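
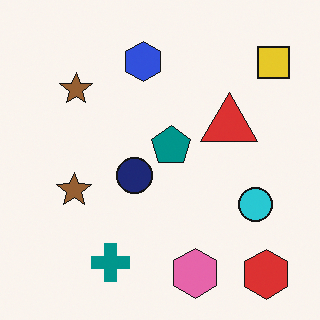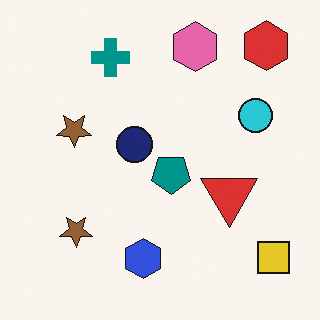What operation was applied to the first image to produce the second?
The transformation is: flipped vertically (top ↔ bottom).

The red hexagon is in the bottom-right of the first image and the top-right of the second — shapes on opposite sides of the horizontal midline have swapped in a mirror flip.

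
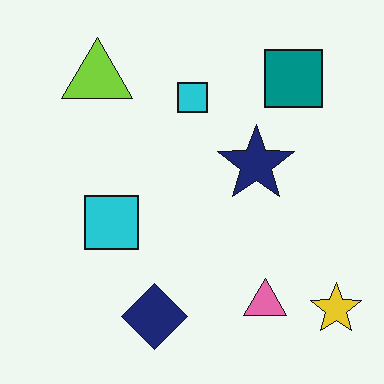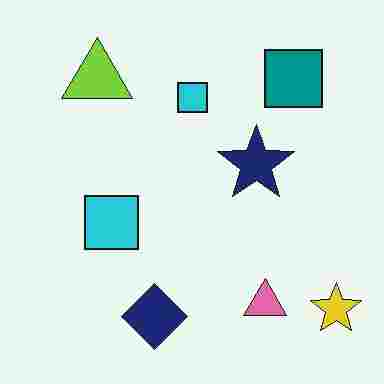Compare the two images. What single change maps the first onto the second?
Heavily JPEG-compressed with obvious blocking artifacts.

Blocky 8×8 compression artifacts appear around shape edges and the flat background shows ringing — characteristic JPEG degradation.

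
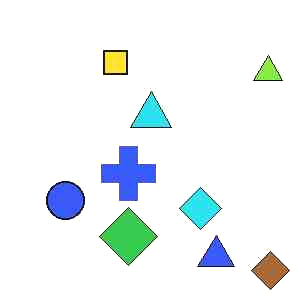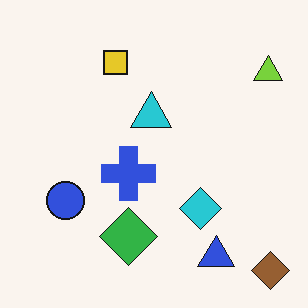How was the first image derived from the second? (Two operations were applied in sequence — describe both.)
The first image is the second given moderate JPEG compression, then slightly brightened.

Blocky 8×8 compression artifacts appear around shape edges and the flat background shows ringing — characteristic JPEG degradation. Every pixel — background and shapes alike — is uniformly brightened.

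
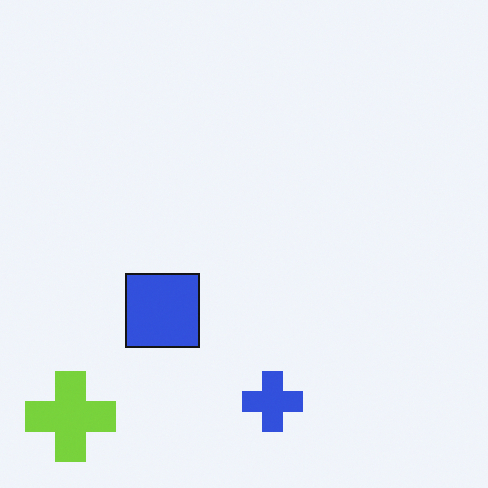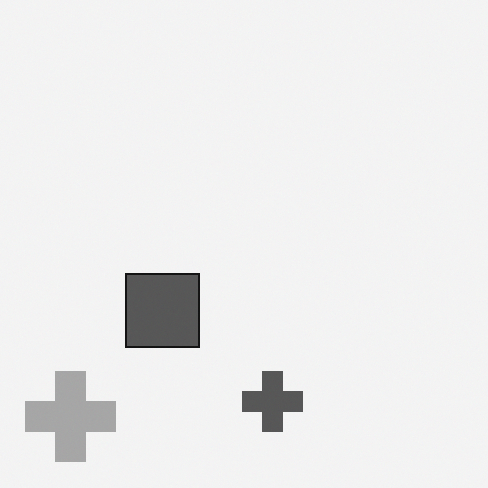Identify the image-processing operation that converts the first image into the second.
This is the original image converted to grayscale.

All color is removed — every shape is now a shade of grey.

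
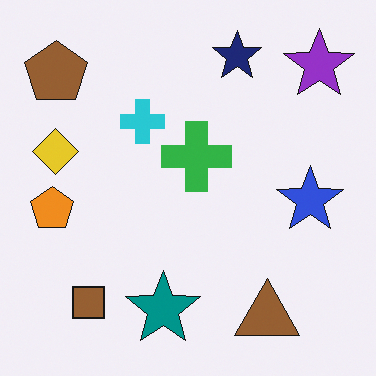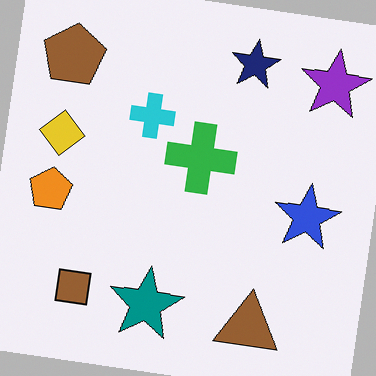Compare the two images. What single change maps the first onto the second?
The transformation is: rotated clockwise by a small amount.

Every shape is tilted by the same angle and the image corners show triangular fill wedges — a whole-image rotation by a non-right angle.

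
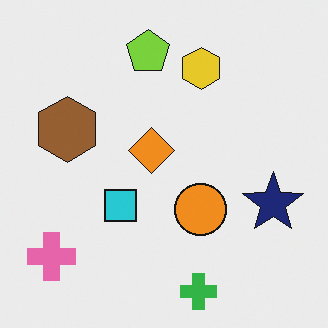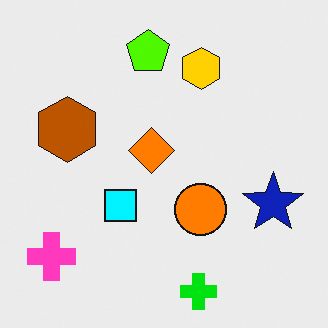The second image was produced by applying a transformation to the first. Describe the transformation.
The transformation is: heavily oversaturated.

All colors are more vivid — a global saturation change.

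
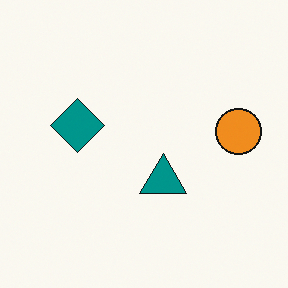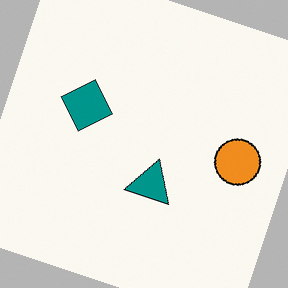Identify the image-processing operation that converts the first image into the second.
Rotated clockwise by a moderate amount.

Every shape is tilted by the same angle and the image corners show triangular fill wedges — a whole-image rotation by a non-right angle.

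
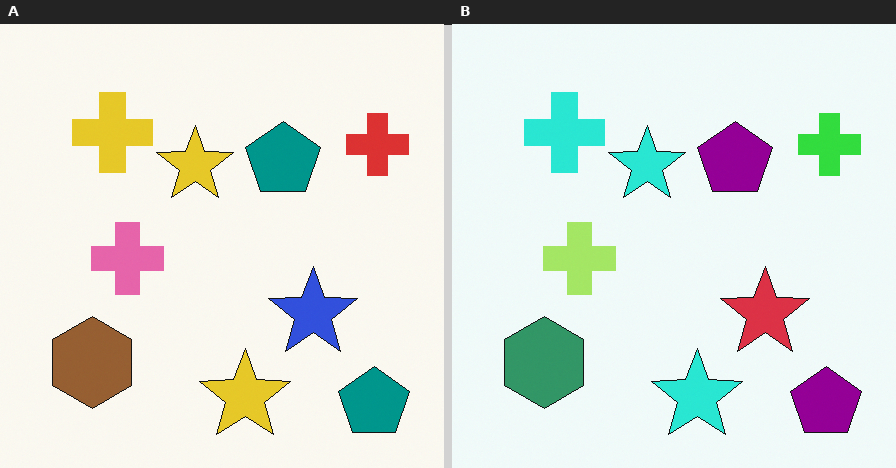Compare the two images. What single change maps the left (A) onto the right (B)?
Hue-shifted through roughly a third of the color wheel.

Every shape's color has rotated by the same amount around the hue wheel — a uniform hue shift.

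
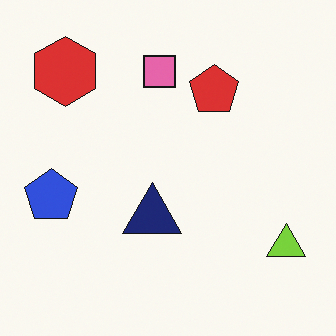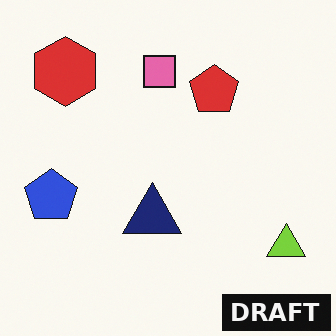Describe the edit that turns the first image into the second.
It was watermarked with the text "DRAFT" in the lower-right corner.

A dark label reading "DRAFT" appears in the lower-right corner.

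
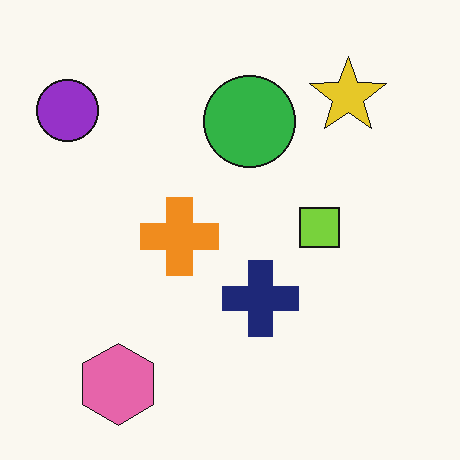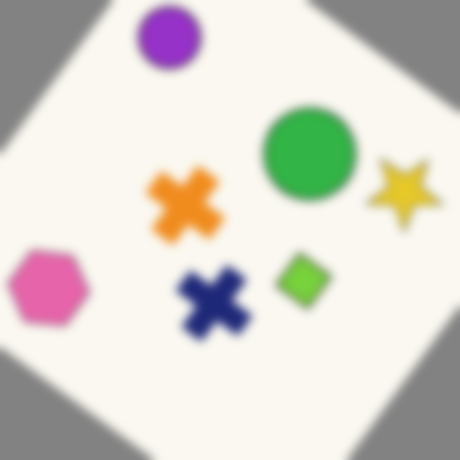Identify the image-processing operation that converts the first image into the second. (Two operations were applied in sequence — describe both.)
The transformation is: rotated clockwise by a large amount — several tens of degrees, then heavily blurred.

Every shape is tilted by the same angle and the image corners show triangular fill wedges — a whole-image rotation by a non-right angle. Shape edges and outlines are uniformly softened across the whole image.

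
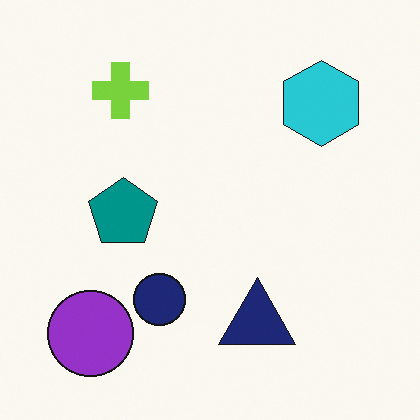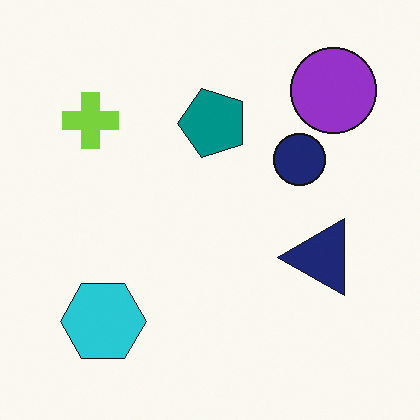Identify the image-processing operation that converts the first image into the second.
It was transposed (reflected across the top-left ↔ bottom-right diagonal).

Shapes have swapped their row and column positions — what was in the top-right is now in the bottom-left — a diagonal reflection.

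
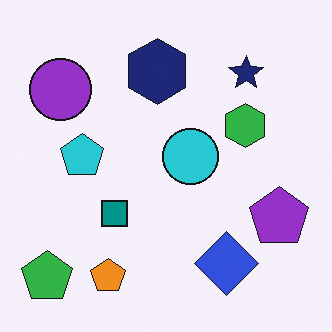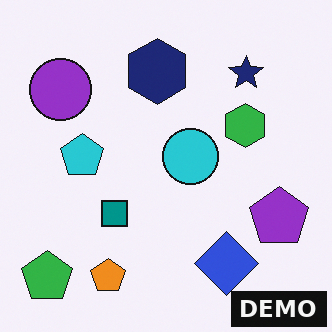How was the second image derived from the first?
This is the original image watermarked with the text "DEMO" in the lower-right corner.

A dark label reading "DEMO" appears in the lower-right corner.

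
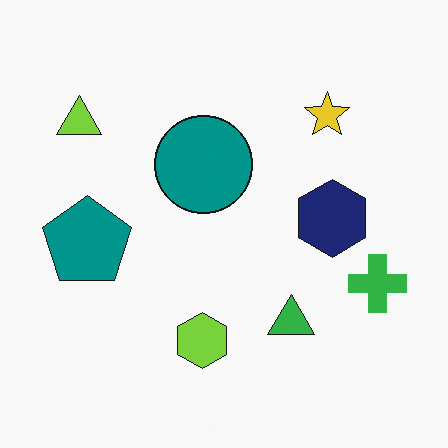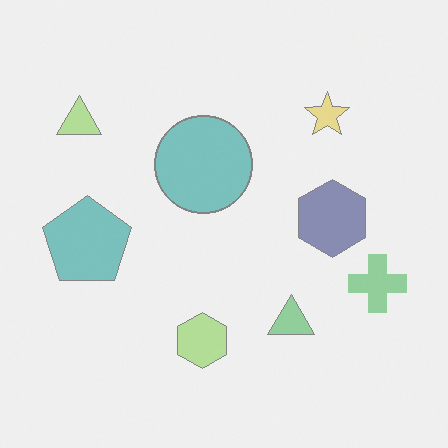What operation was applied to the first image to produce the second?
The transformation is: given much lower contrast.

Tones are pushed toward mid-grey across the whole image — a global contrast change.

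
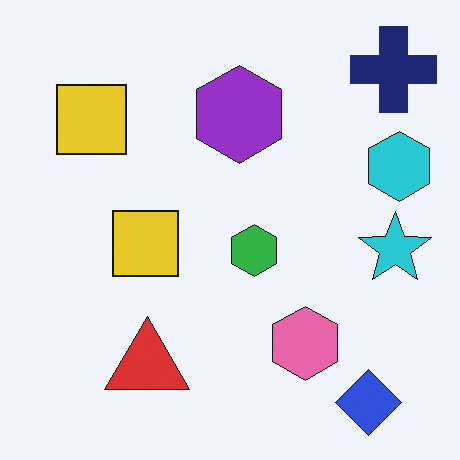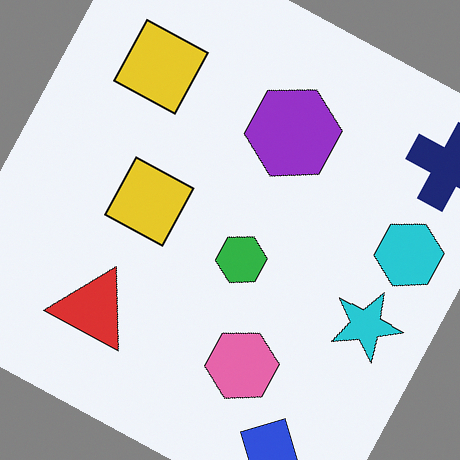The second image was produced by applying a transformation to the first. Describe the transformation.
The second image is the first rotated clockwise by a moderate amount.

Every shape is tilted by the same angle and the image corners show triangular fill wedges — a whole-image rotation by a non-right angle.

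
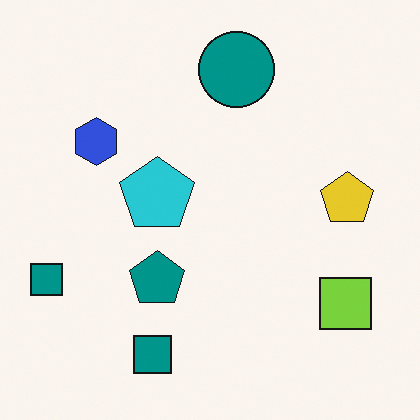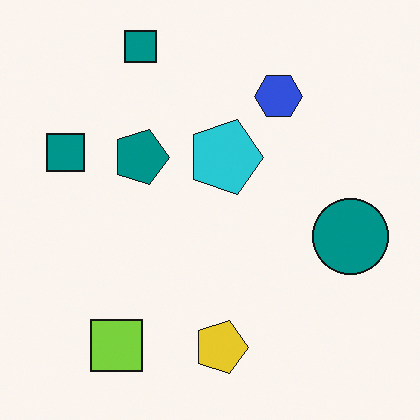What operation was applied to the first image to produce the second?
Rotated 90° clockwise.

The lime square sits in the bottom-right of the first image and the bottom-left of the second — consistent with a whole-image 90° clockwise rotation.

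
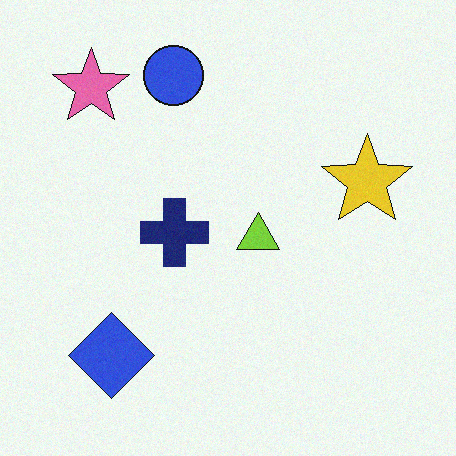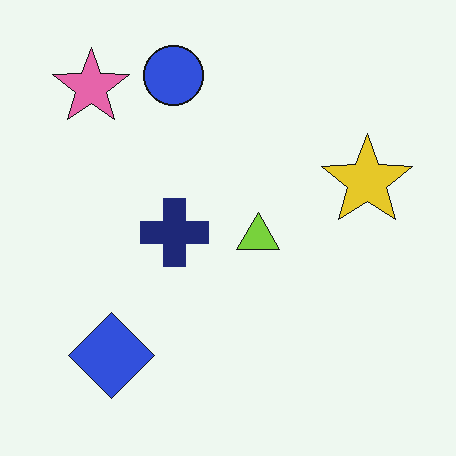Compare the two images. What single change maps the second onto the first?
This is the original image degraded with a light layer of grain.

Random speckle covers the whole image, including the flat background.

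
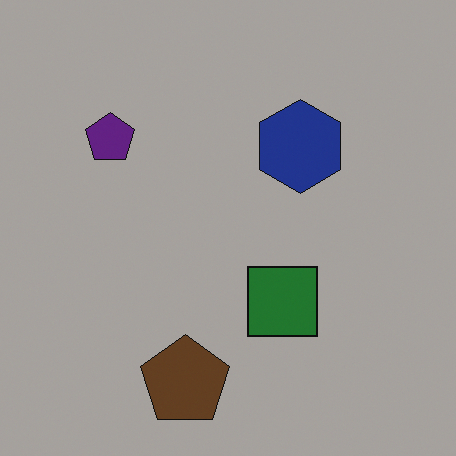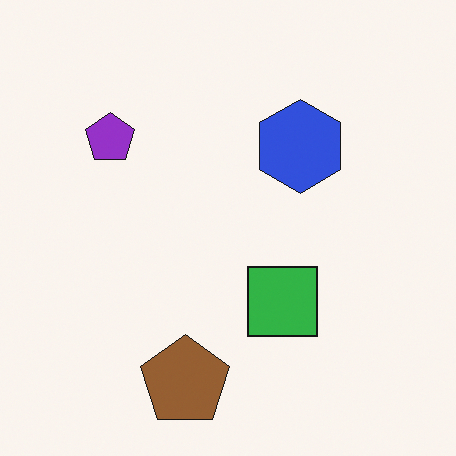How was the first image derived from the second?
This is the original image substantially darkened.

Every pixel — background and shapes alike — is uniformly darkened.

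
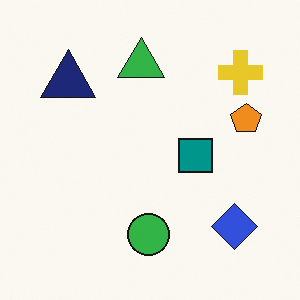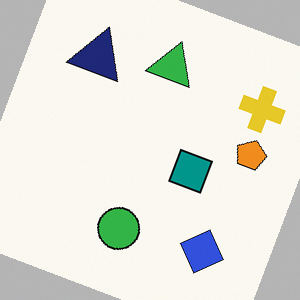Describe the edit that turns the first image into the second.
The transformation is: rotated clockwise by a moderate amount.

Every shape is tilted by the same angle and the image corners show triangular fill wedges — a whole-image rotation by a non-right angle.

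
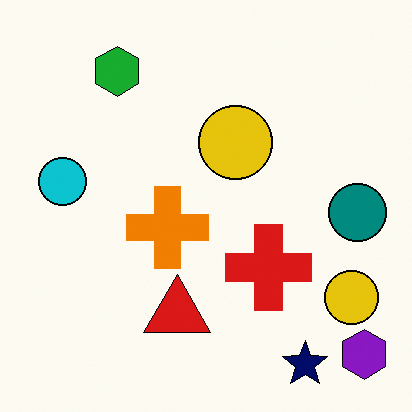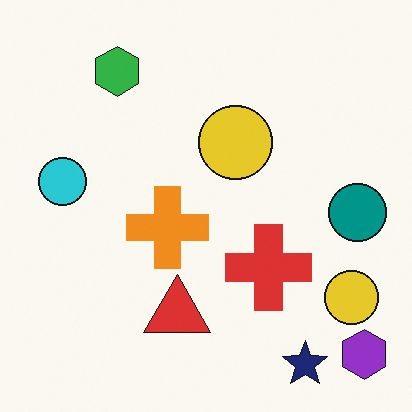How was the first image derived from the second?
It was given slightly increased contrast.

Tones are pushed away from mid-grey across the whole image — a global contrast change.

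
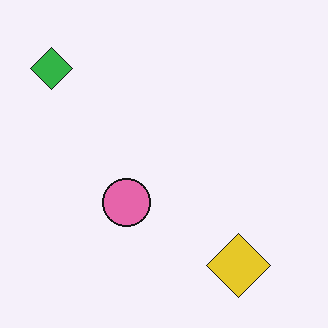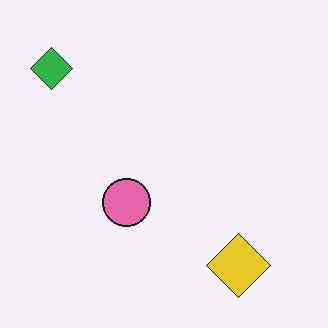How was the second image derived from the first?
The image was given moderate JPEG compression.

Blocky 8×8 compression artifacts appear around shape edges and the flat background shows ringing — characteristic JPEG degradation.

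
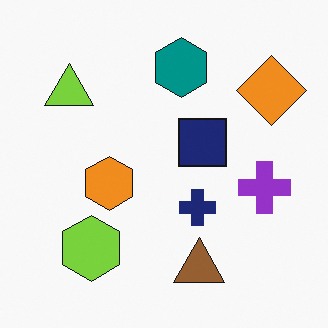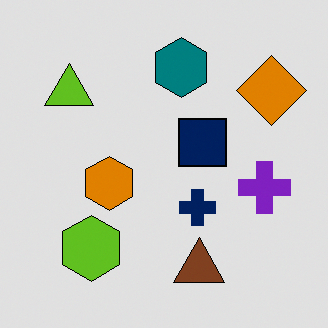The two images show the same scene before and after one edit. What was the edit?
It was posterized to a reduced palette.

Each flat color has snapped to a coarser quantized level — most visibly, the near-white background has dropped to a flat grey.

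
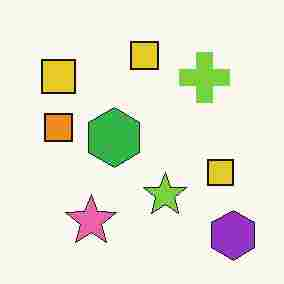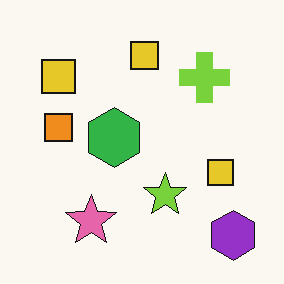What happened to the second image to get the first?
It was degraded with heavy JPEG compression.

Blocky 8×8 compression artifacts appear around shape edges and the flat background shows ringing — characteristic JPEG degradation.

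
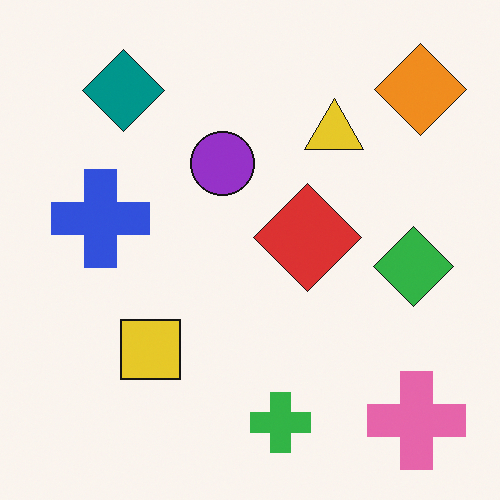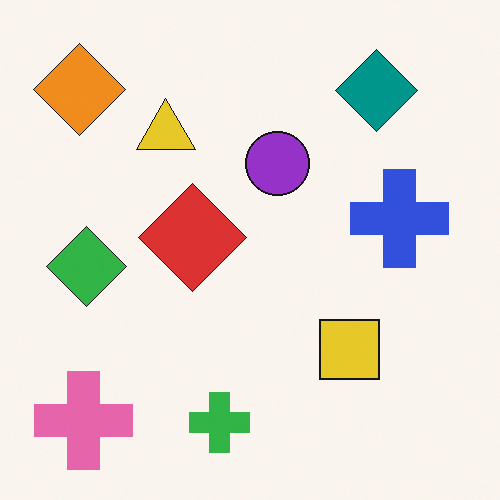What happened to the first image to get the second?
This is the original image flipped horizontally (left ↔ right).

The orange diamond is in the top-right of the first image and the top-left of the second — shapes on opposite sides of the vertical midline have swapped in a mirror flip.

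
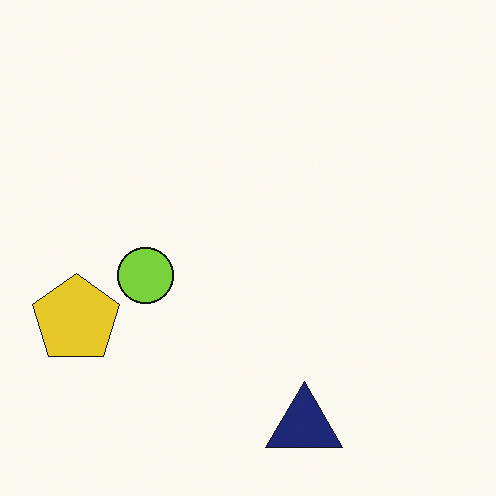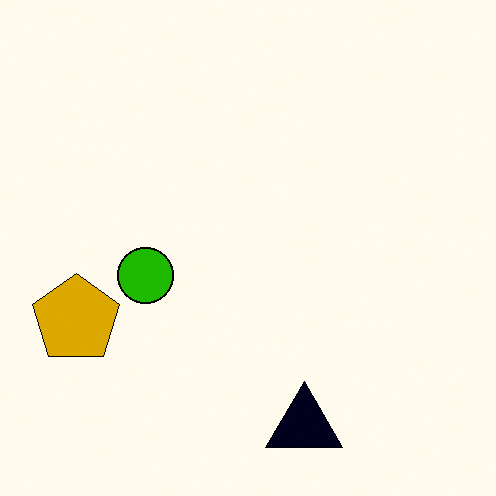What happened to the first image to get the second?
The transformation is: given much higher contrast.

Tones are pushed away from mid-grey across the whole image — a global contrast change.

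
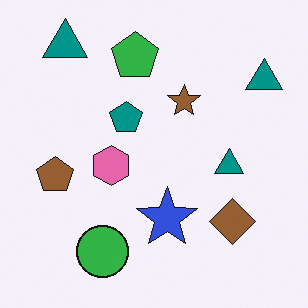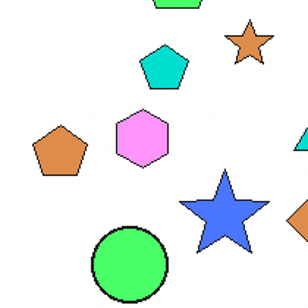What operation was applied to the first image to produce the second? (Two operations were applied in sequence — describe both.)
This is the original image brightened a lot, then cropped to a modestly smaller region and rescaled.

Every pixel — background and shapes alike — is uniformly brightened. The visible shapes are larger and the field of view is narrower; shapes near the original edges may be partly or wholly outside the frame — a crop-and-rescale.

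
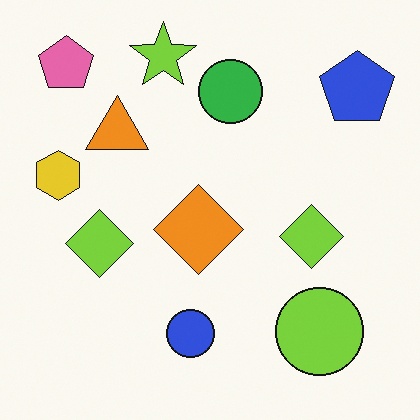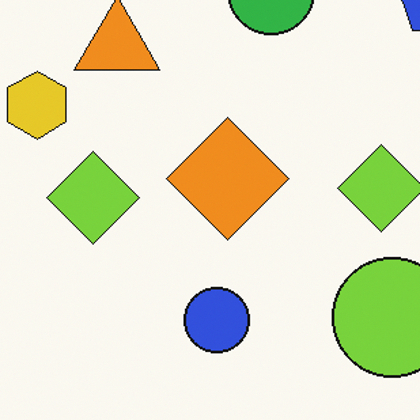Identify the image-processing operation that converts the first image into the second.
This is the original image cropped to a modestly smaller region and rescaled.

The visible shapes are larger and the field of view is narrower; shapes near the original edges may be partly or wholly outside the frame — a crop-and-rescale.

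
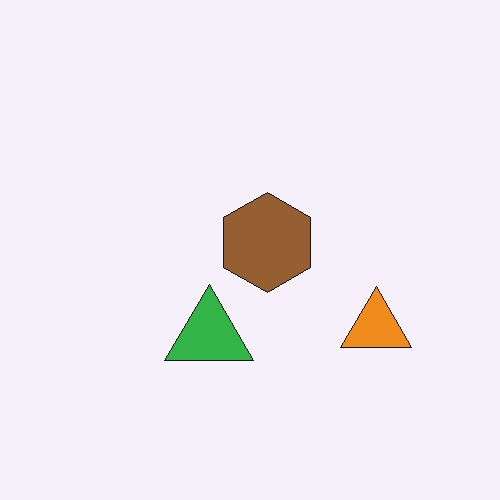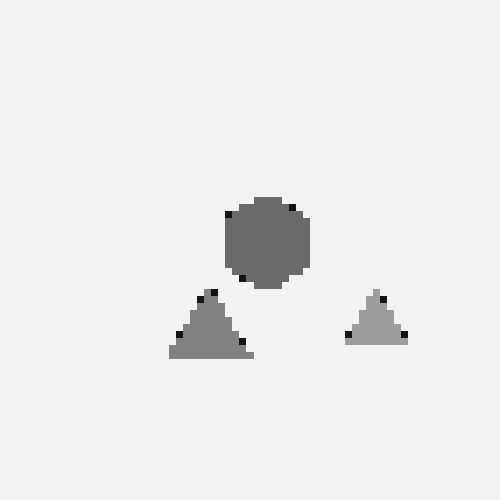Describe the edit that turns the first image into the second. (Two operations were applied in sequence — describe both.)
This is the original image converted to grayscale, then moderately pixelated.

All color is removed — every shape is now a shade of grey. Shapes are reduced to large square blocks; fine edges and outlines are lost — a downscale-then-upscale (mosaic) effect.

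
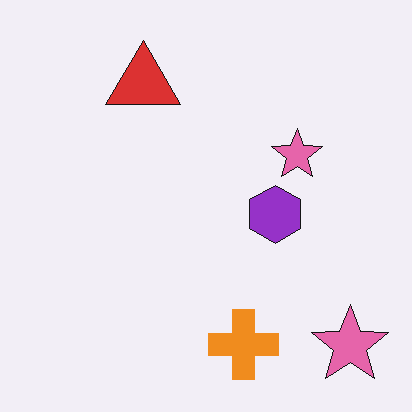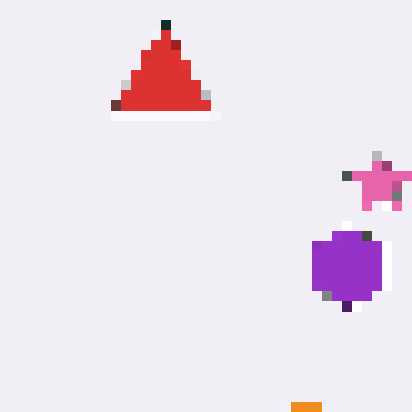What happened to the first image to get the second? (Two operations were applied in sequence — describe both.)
The second image is the first cropped slightly and scaled back up, then heavily pixelated into large blocks.

The visible shapes are larger and the field of view is narrower; shapes near the original edges may be partly or wholly outside the frame — a crop-and-rescale. Shapes are reduced to large square blocks; fine edges and outlines are lost — a downscale-then-upscale (mosaic) effect.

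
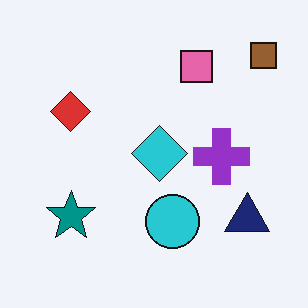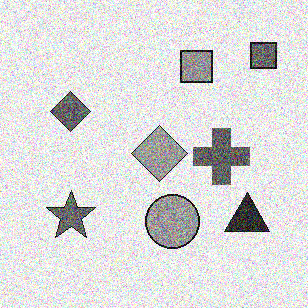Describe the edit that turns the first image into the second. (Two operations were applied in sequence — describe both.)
This is the original image converted to grayscale, then degraded with a thick layer of grain.

All color is removed — every shape is now a shade of grey. Random speckle covers the whole image, including the flat background.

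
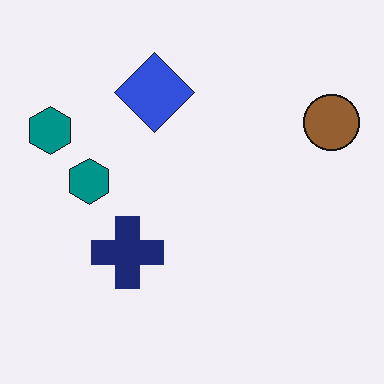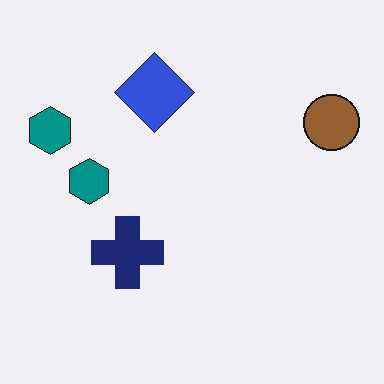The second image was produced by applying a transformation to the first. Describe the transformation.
It was given moderate JPEG compression.

Blocky 8×8 compression artifacts appear around shape edges and the flat background shows ringing — characteristic JPEG degradation.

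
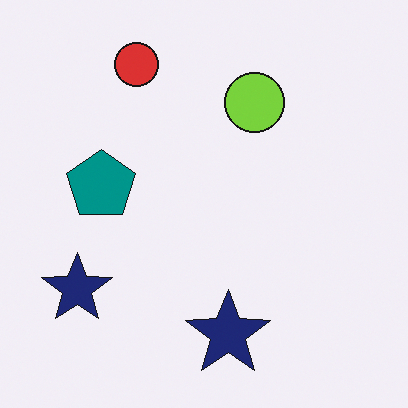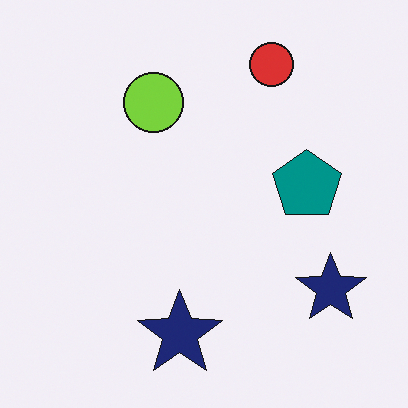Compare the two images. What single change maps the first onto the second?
The second image is the first flipped horizontally (left ↔ right).

The teal pentagon is in the left of the first image and the right of the second — shapes on opposite sides of the vertical midline have swapped in a mirror flip.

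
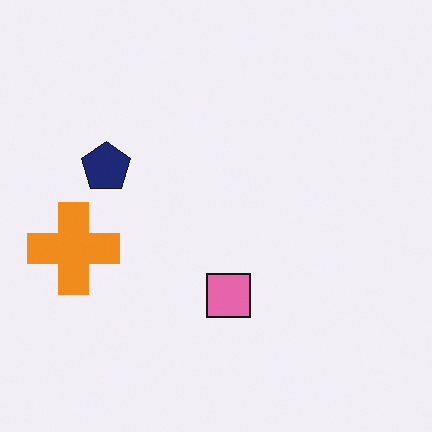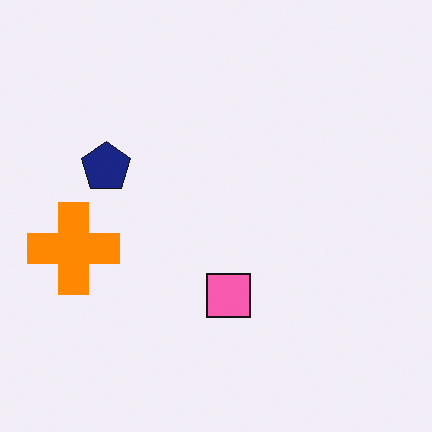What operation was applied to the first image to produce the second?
The image was slightly oversaturated.

All colors are more vivid — a global saturation change.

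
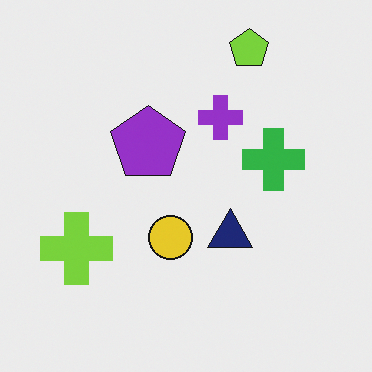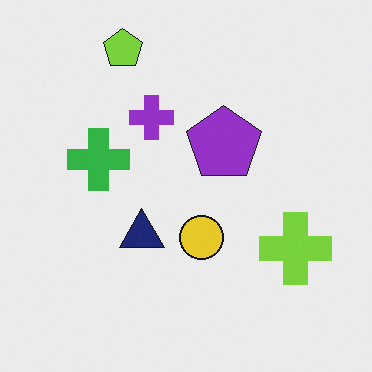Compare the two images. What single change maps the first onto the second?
The transformation is: flipped horizontally (left ↔ right).

The lime cross is in the left of the first image and the right of the second — shapes on opposite sides of the vertical midline have swapped in a mirror flip.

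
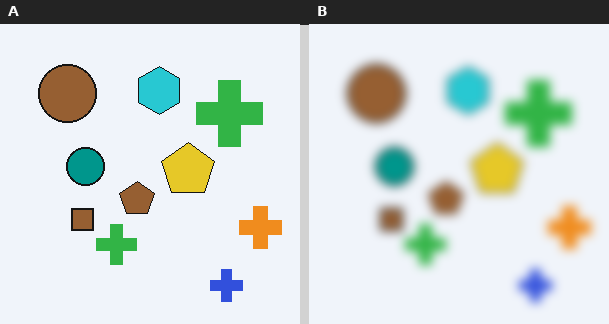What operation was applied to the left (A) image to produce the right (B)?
This is the original image heavily blurred.

Shape edges and outlines are uniformly softened across the whole image.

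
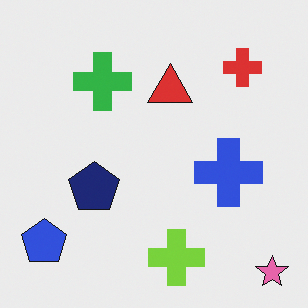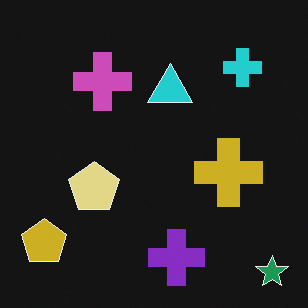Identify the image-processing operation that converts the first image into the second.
The second image is the first color-inverted (negative).

The light background has become dark and every shape's color is its complement — a photographic negative.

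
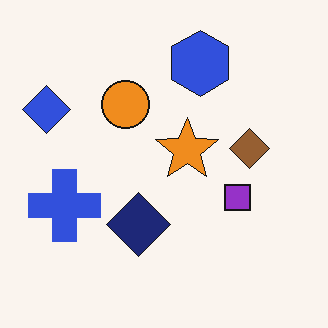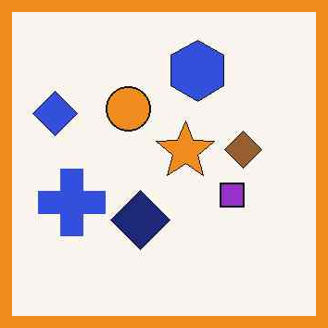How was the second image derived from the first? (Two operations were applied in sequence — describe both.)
The image was JPEG-compressed with visible artifacts, then framed with a orange border.

Blocky 8×8 compression artifacts appear around shape edges and the flat background shows ringing — characteristic JPEG degradation. A solid orange frame runs around the edge of the second image, with the content slightly shrunk inside it.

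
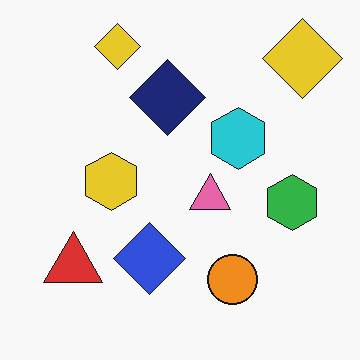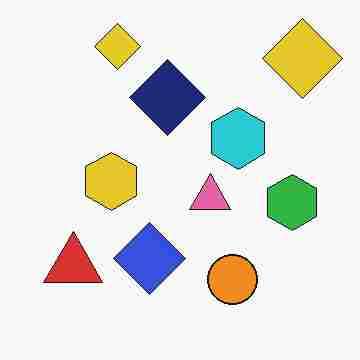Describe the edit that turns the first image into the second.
The image was heavily JPEG-compressed with obvious blocking artifacts.

Blocky 8×8 compression artifacts appear around shape edges and the flat background shows ringing — characteristic JPEG degradation.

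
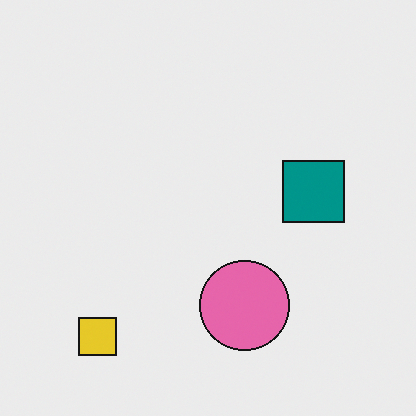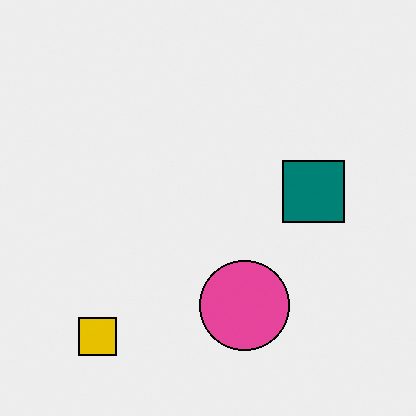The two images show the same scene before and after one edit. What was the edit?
Given slightly increased contrast.

Tones are pushed away from mid-grey across the whole image — a global contrast change.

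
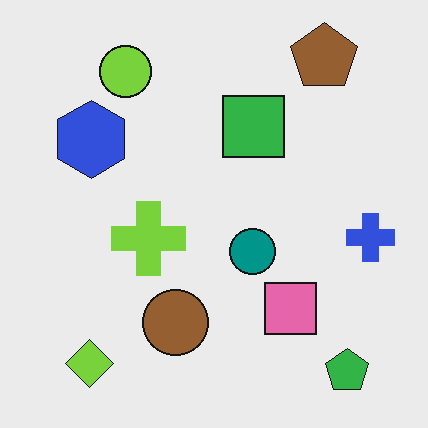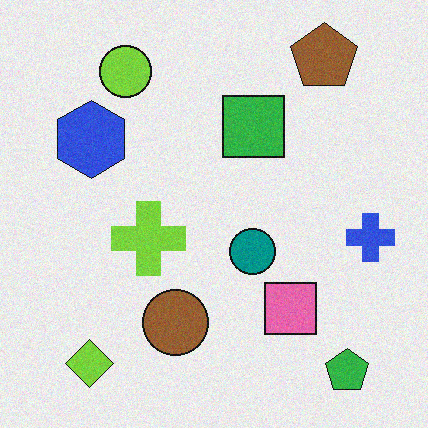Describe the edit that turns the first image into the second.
This is the original image degraded with light additive noise.

Random speckle covers the whole image, including the flat background.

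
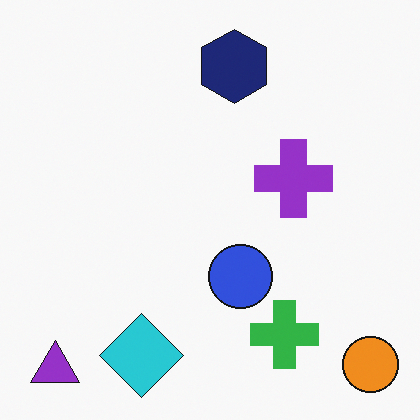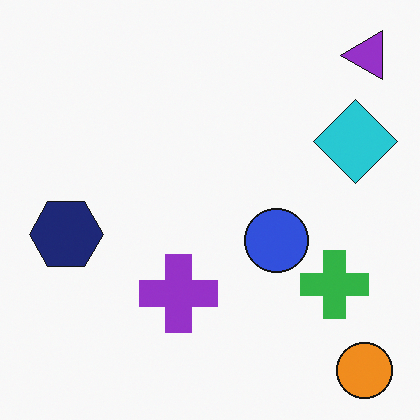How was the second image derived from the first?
This is the original image transposed (reflected across the top-left ↔ bottom-right diagonal).

Shapes have swapped their row and column positions — what was in the top-right is now in the bottom-left — a diagonal reflection.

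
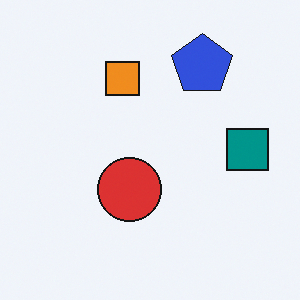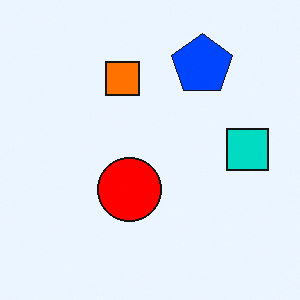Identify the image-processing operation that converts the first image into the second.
The second image is the first heavily oversaturated.

All colors are more vivid — a global saturation change.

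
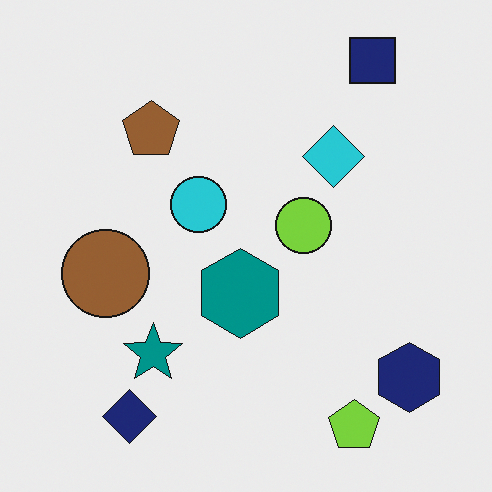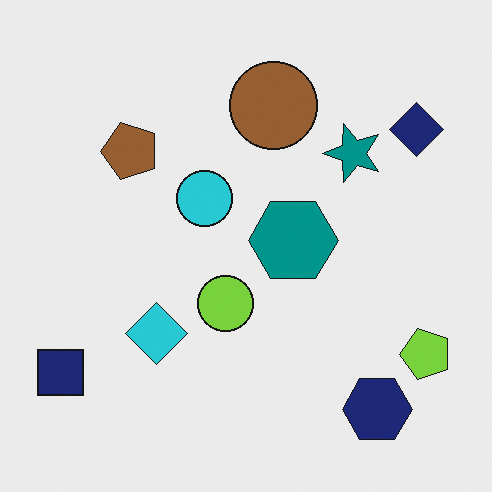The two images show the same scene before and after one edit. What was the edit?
The second image is the first transposed (reflected across the top-left ↔ bottom-right diagonal).

Shapes have swapped their row and column positions — what was in the top-right is now in the bottom-left — a diagonal reflection.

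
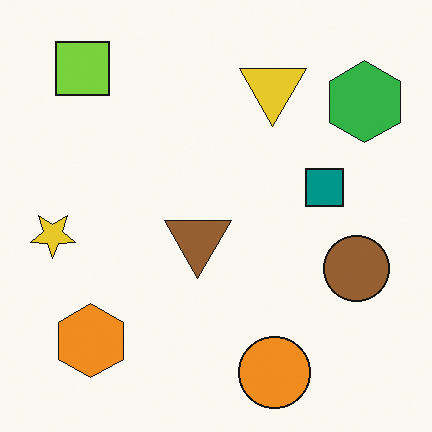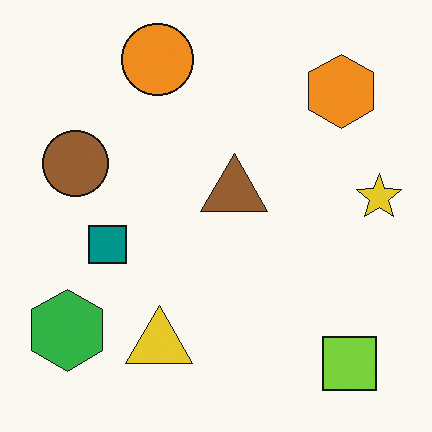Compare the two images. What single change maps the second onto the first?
The transformation is: rotated 180°.

The lime square sits in the bottom-right of the second image and the top-left of the first — consistent with a whole-image 180° rotation.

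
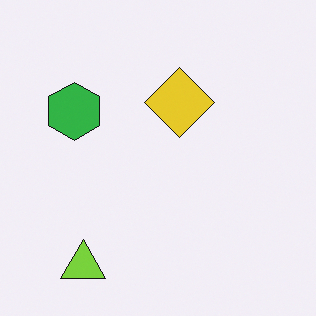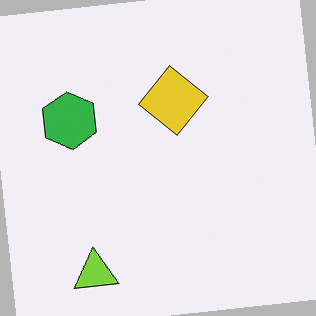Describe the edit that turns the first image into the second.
It was rotated counter-clockwise by a few degrees.

Every shape is tilted by the same angle and the image corners show triangular fill wedges — a whole-image rotation by a non-right angle.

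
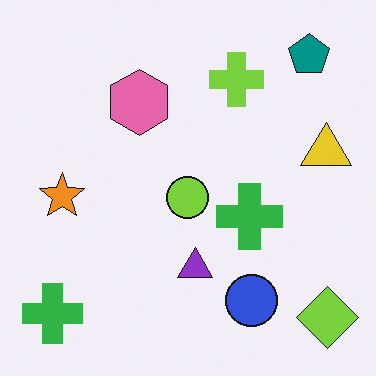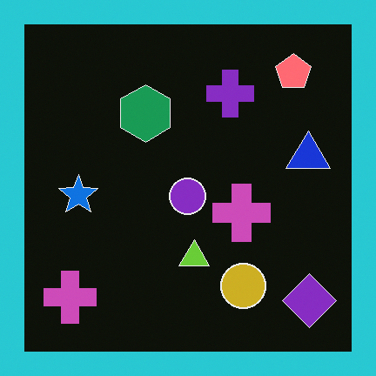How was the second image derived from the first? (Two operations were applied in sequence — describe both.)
The image was color-inverted (negative), then framed with a cyan border.

The light background has become dark and every shape's color is its complement — a photographic negative. A solid cyan frame runs around the edge of the second image, with the content slightly shrunk inside it.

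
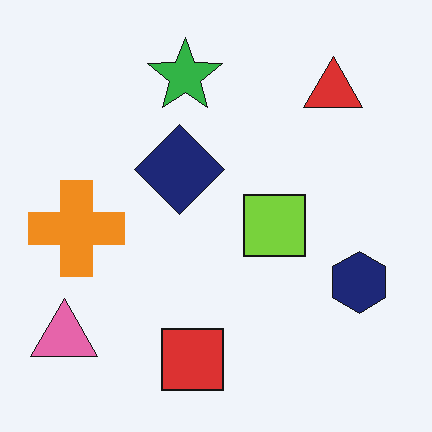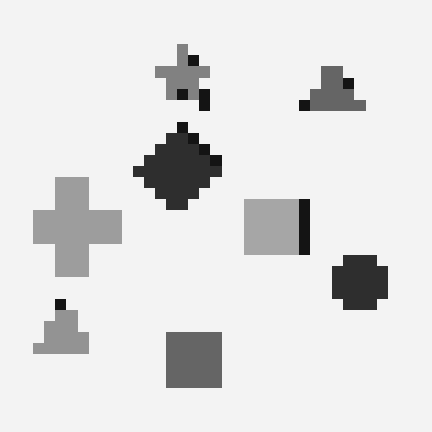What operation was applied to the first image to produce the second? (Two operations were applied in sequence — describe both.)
Coarsely pixelated, then converted to grayscale.

Shapes are reduced to large square blocks; fine edges and outlines are lost — a downscale-then-upscale (mosaic) effect. All color is removed — every shape is now a shade of grey.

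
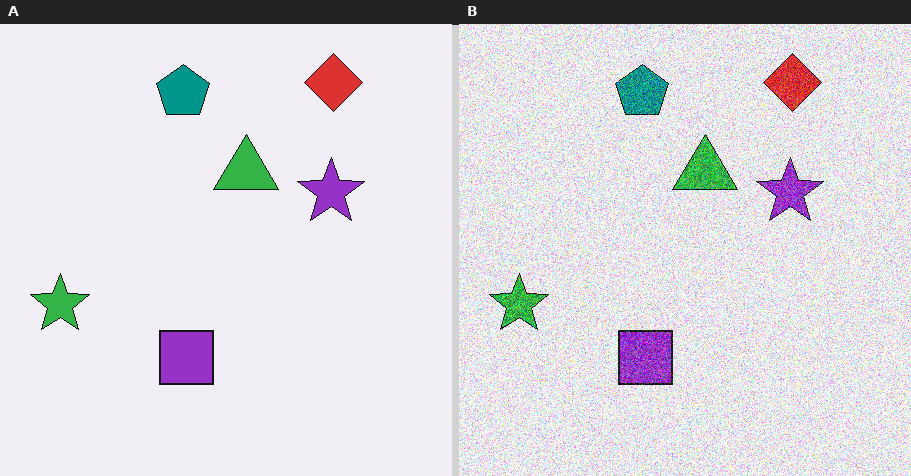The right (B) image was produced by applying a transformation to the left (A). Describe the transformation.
It was degraded with heavy additive noise.

Random speckle covers the whole image, including the flat background.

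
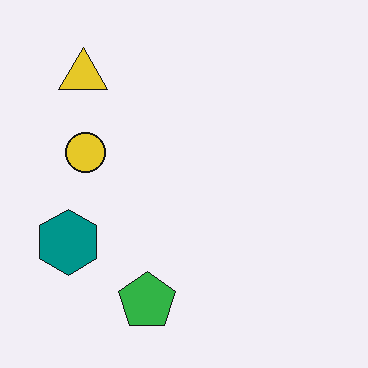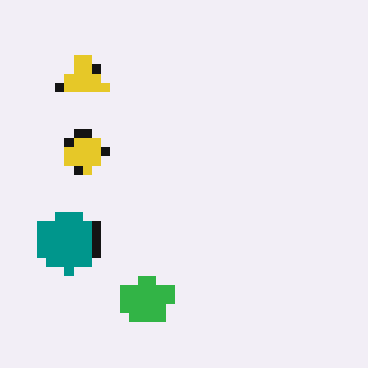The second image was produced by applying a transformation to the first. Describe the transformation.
The image was coarsely pixelated.

Shapes are reduced to large square blocks; fine edges and outlines are lost — a downscale-then-upscale (mosaic) effect.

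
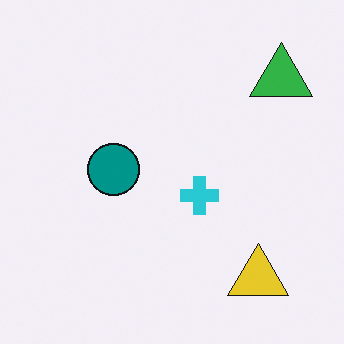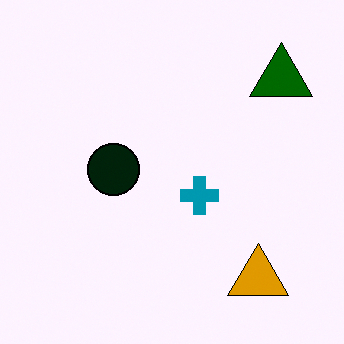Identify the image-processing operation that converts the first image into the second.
The second image is the first boosted in contrast.

Tones are pushed away from mid-grey across the whole image — a global contrast change.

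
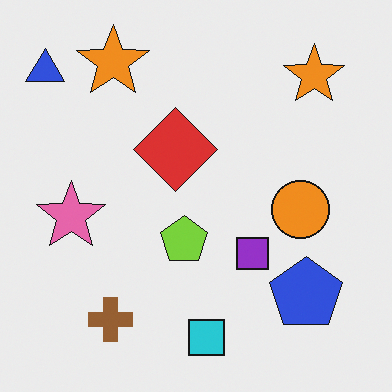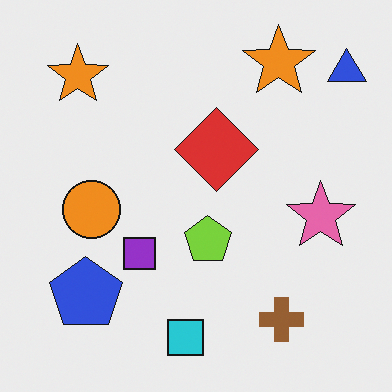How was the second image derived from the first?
Flipped horizontally (left ↔ right).

The blue triangle is in the top-left of the first image and the top-right of the second — shapes on opposite sides of the vertical midline have swapped in a mirror flip.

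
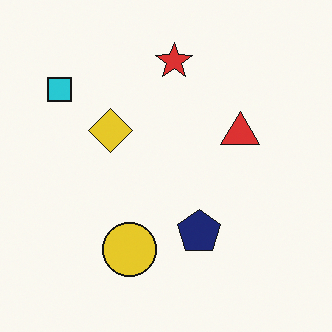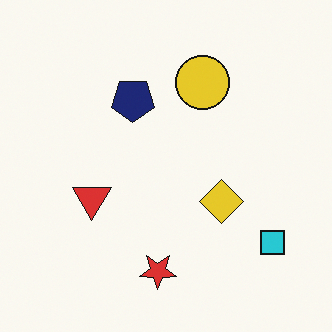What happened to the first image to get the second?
The image was rotated 180°.

The cyan square sits in the top-left of the first image and the bottom-right of the second — consistent with a whole-image 180° rotation.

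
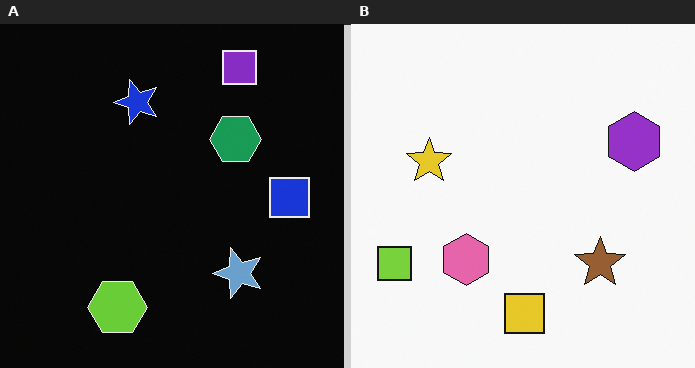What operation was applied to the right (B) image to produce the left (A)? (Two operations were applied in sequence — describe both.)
This is the original image color-inverted (negative), then transposed (reflected across the top-left ↔ bottom-right diagonal).

The light background has become dark and every shape's color is its complement — a photographic negative. Shapes have swapped their row and column positions — what was in the top-right is now in the bottom-left — a diagonal reflection.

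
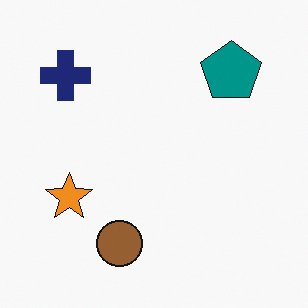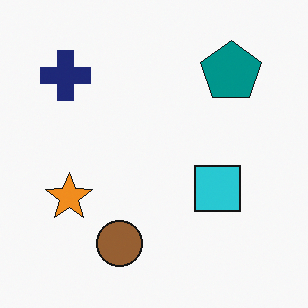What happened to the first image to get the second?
The image was overlaid with an additional cyan square.

A cyan square appears in the second image that is absent from the first.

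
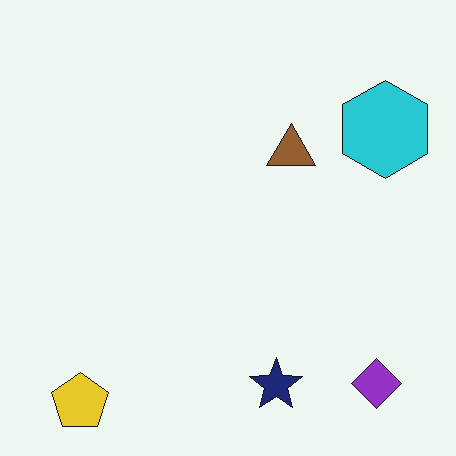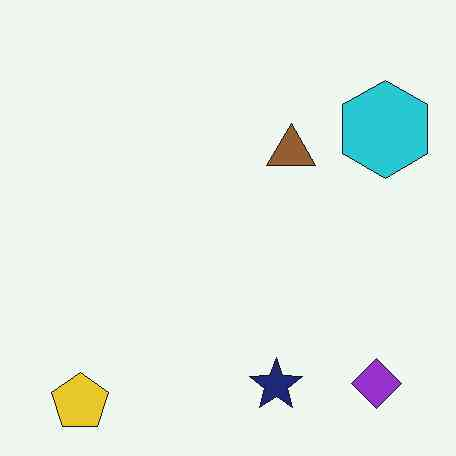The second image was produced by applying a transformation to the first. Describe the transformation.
Given moderate JPEG compression.

Blocky 8×8 compression artifacts appear around shape edges and the flat background shows ringing — characteristic JPEG degradation.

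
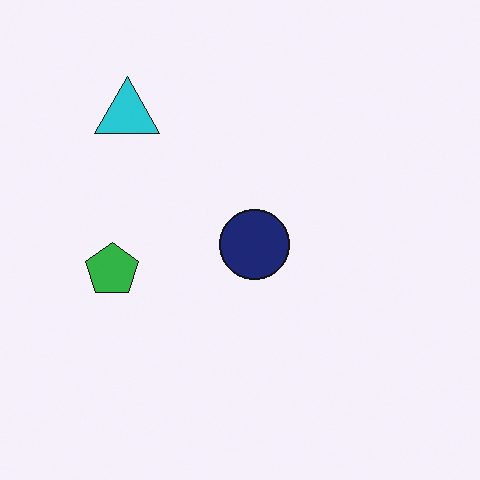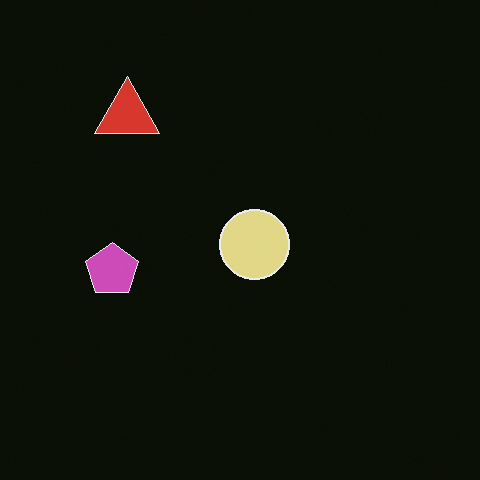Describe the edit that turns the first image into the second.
It was color-inverted (negative).

The light background has become dark and every shape's color is its complement — a photographic negative.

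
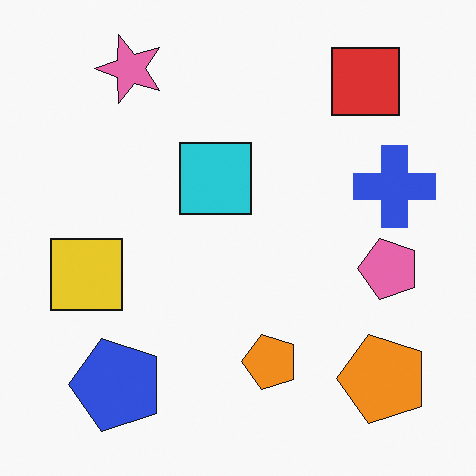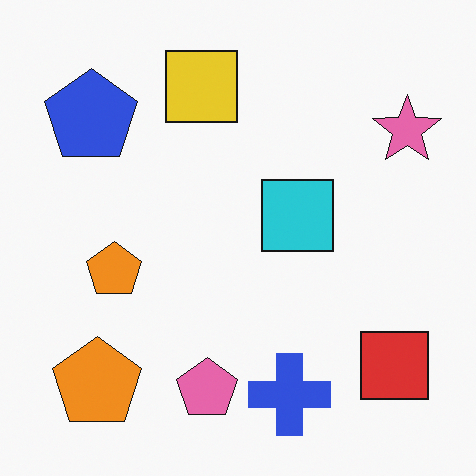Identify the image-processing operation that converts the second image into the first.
The first image is the second rotated 90° counter-clockwise.

The red square sits in the bottom-right of the second image and the top-right of the first — consistent with a whole-image 90° counter-clockwise rotation.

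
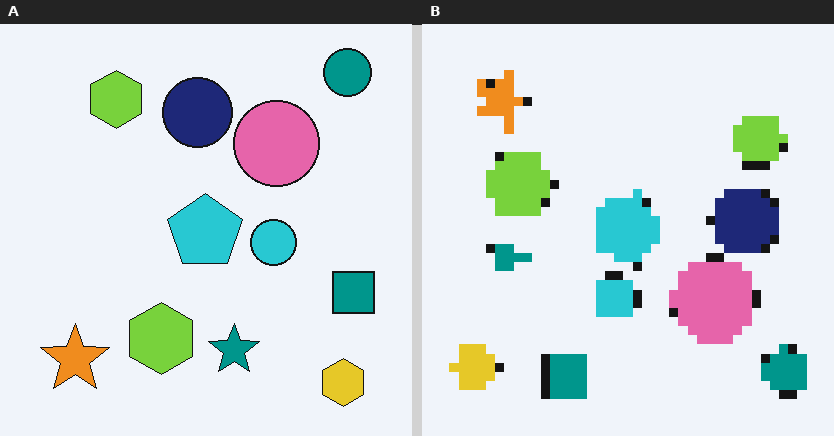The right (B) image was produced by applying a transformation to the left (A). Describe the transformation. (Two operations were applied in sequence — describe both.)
The transformation is: heavily pixelated into large blocks, then rotated 90° clockwise.

Shapes are reduced to large square blocks; fine edges and outlines are lost — a downscale-then-upscale (mosaic) effect. The teal circle sits in the top-right of the left (A) image and the bottom-right of the right (B) — consistent with a whole-image 90° clockwise rotation.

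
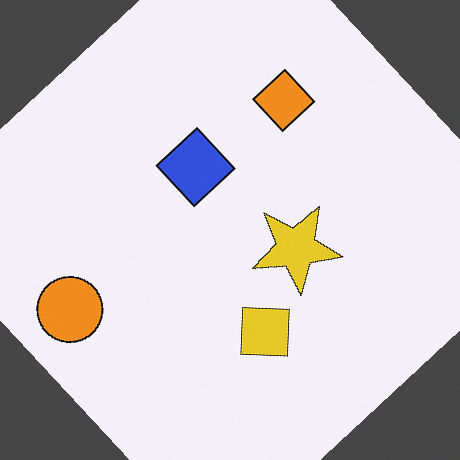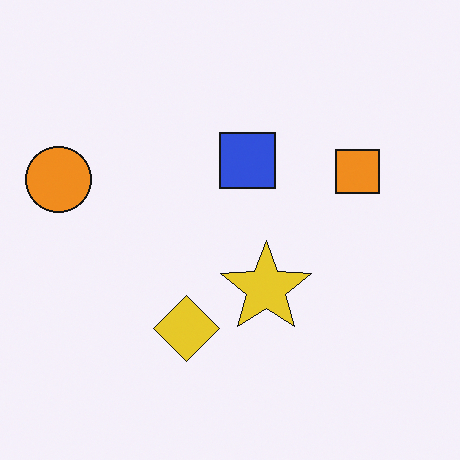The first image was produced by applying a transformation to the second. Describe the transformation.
Rotated counter-clockwise by a large amount — several tens of degrees.

Every shape is tilted by the same angle and the image corners show triangular fill wedges — a whole-image rotation by a non-right angle.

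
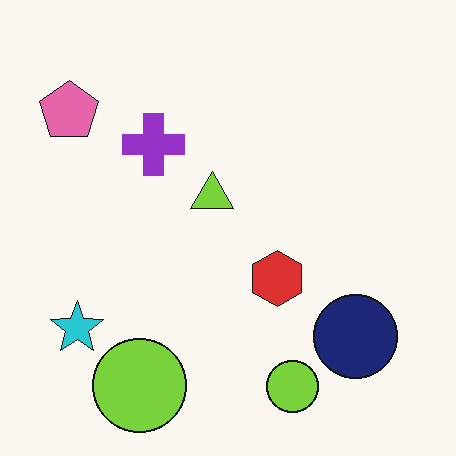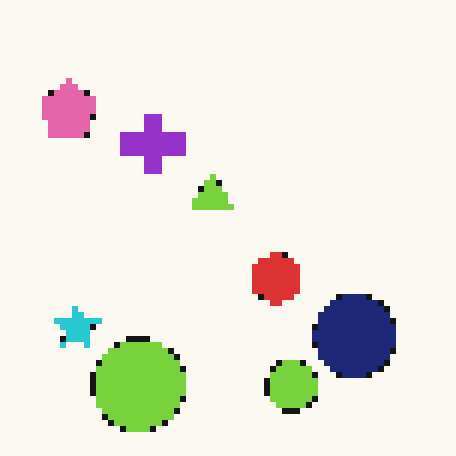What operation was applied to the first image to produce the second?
Pixelated into visible square blocks.

Shapes are reduced to large square blocks; fine edges and outlines are lost — a downscale-then-upscale (mosaic) effect.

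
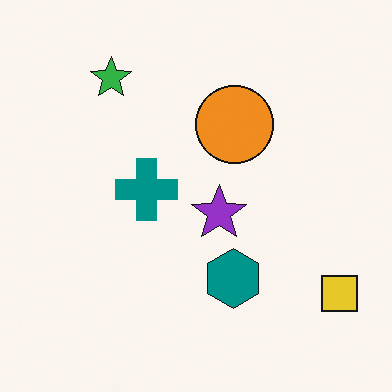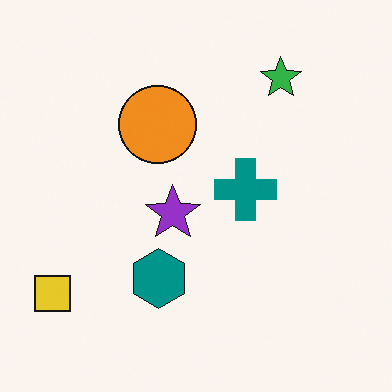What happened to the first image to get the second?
The second image is the first flipped horizontally (left ↔ right).

The yellow square is in the bottom-right of the first image and the bottom-left of the second — shapes on opposite sides of the vertical midline have swapped in a mirror flip.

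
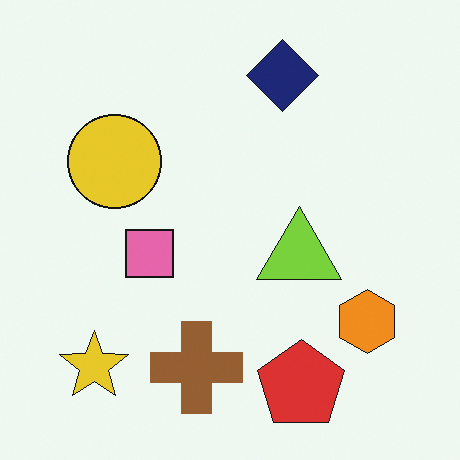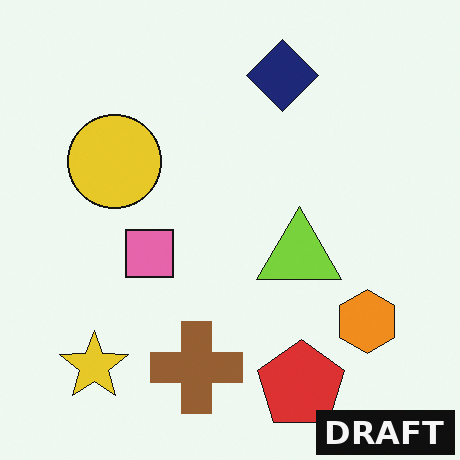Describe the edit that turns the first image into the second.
It was watermarked with the text "DRAFT" in the lower-right corner.

A dark label reading "DRAFT" appears in the lower-right corner.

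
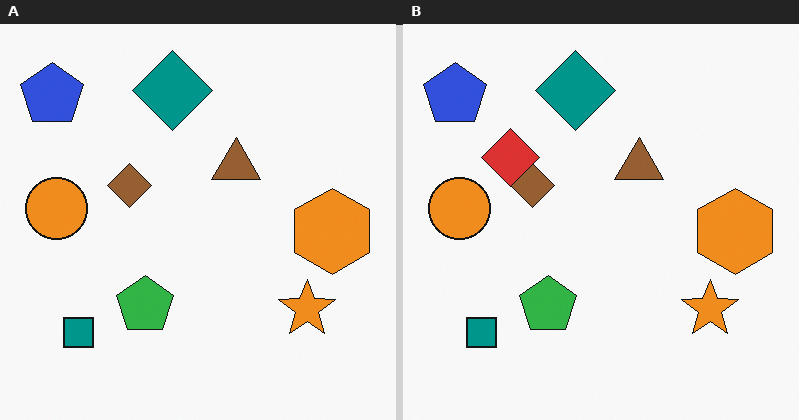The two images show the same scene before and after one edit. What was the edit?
It was overlaid with an additional red diamond.

A red diamond appears in the right (B) image that is absent from the left (A).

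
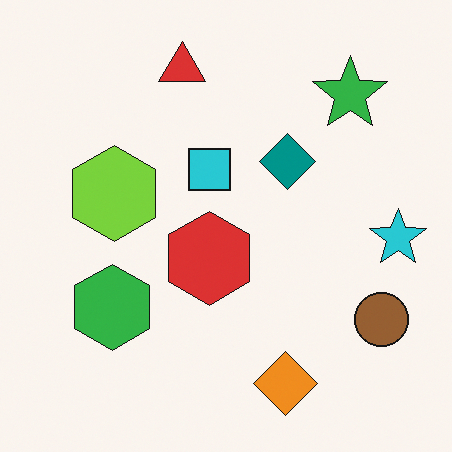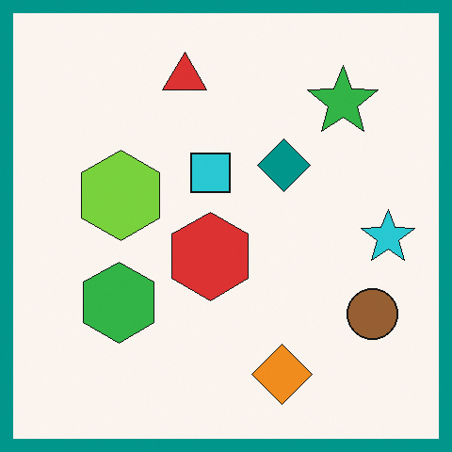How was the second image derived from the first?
It was framed with a teal border.

A solid teal frame runs around the edge of the second image, with the content slightly shrunk inside it.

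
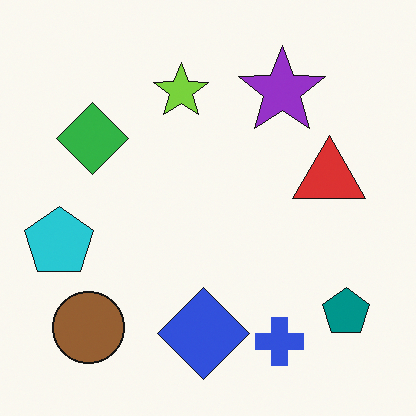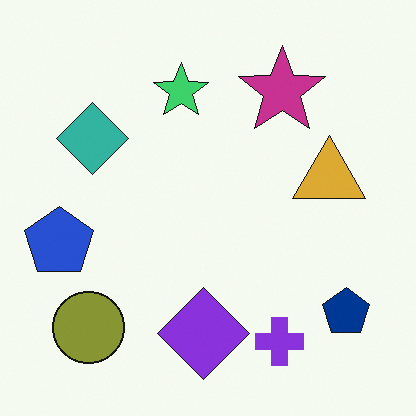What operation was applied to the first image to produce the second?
This is the original image hue-shifted slightly.

Every shape's color has rotated by the same amount around the hue wheel — a uniform hue shift.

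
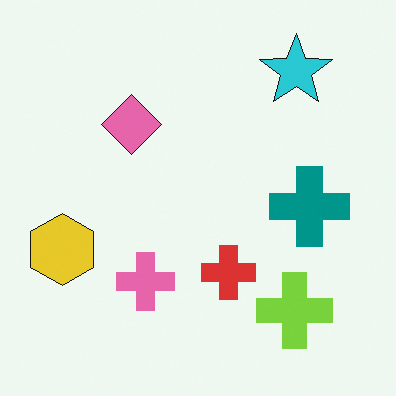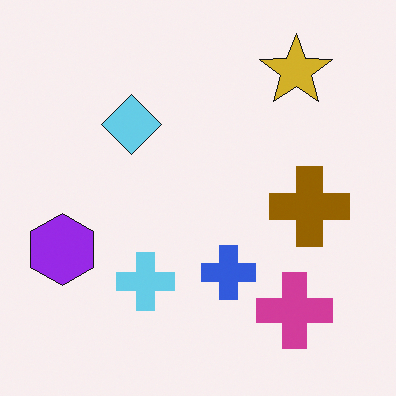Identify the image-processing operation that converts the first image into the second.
The second image is the first hue-shifted by a large amount.

Every shape's color has rotated by the same amount around the hue wheel — a uniform hue shift.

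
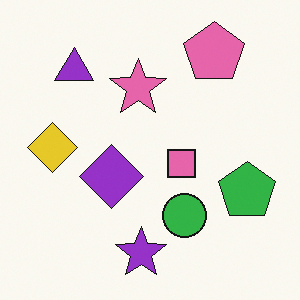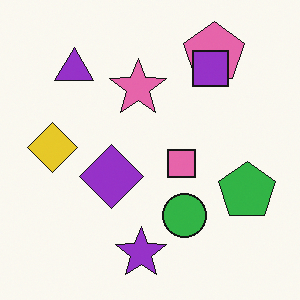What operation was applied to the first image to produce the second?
The second image is the first overlaid with an additional purple square.

A purple square appears in the second image that is absent from the first.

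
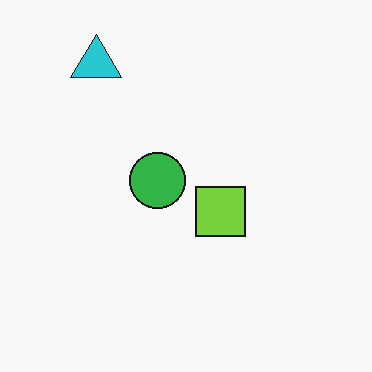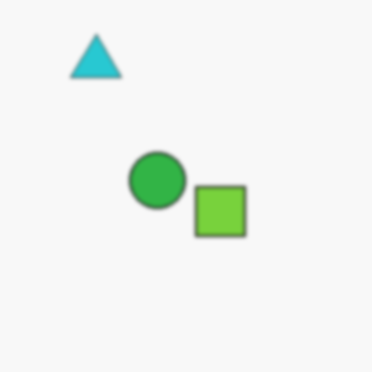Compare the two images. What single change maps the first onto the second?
The second image is the first lightly blurred.

Shape edges and outlines are uniformly softened across the whole image.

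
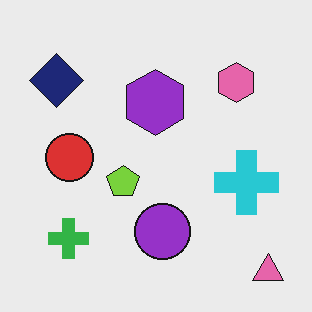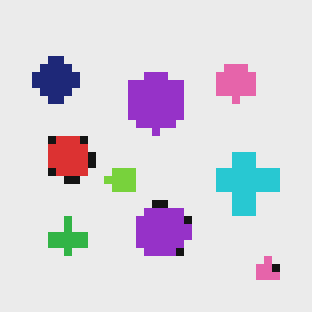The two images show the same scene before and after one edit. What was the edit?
This is the original image pixelated into visible square blocks.

Shapes are reduced to large square blocks; fine edges and outlines are lost — a downscale-then-upscale (mosaic) effect.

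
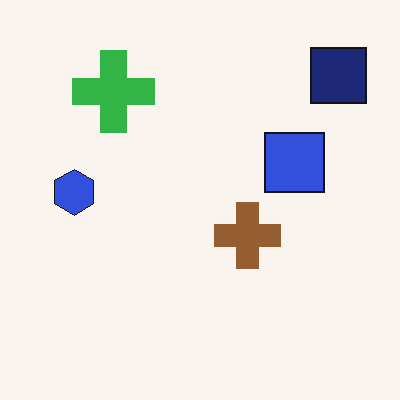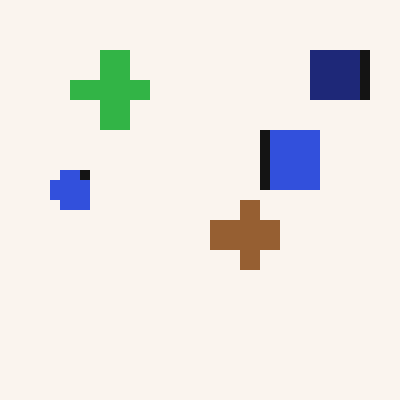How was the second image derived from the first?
Heavily pixelated into large blocks.

Shapes are reduced to large square blocks; fine edges and outlines are lost — a downscale-then-upscale (mosaic) effect.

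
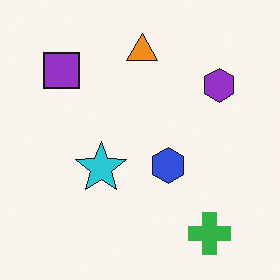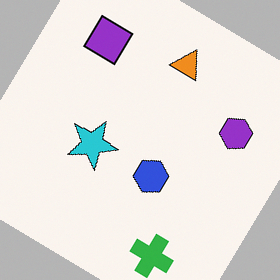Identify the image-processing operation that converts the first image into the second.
The image was rotated clockwise by a large amount — several tens of degrees.

Every shape is tilted by the same angle and the image corners show triangular fill wedges — a whole-image rotation by a non-right angle.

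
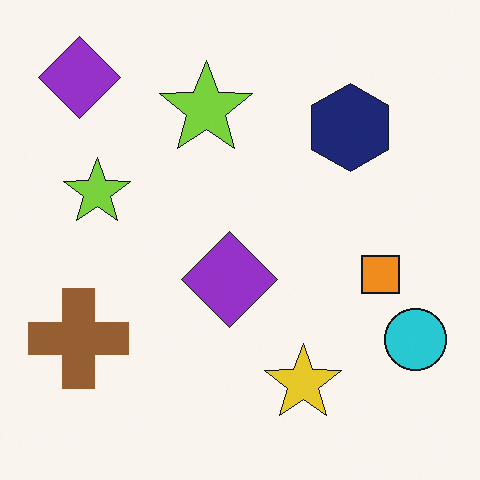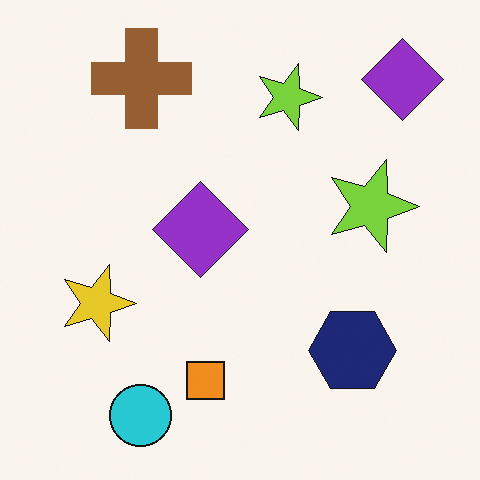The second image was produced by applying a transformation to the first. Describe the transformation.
The transformation is: rotated 90° clockwise.

The cyan circle sits in the bottom-right of the first image and the bottom-left of the second — consistent with a whole-image 90° clockwise rotation.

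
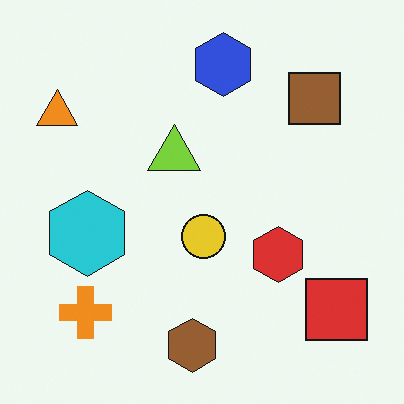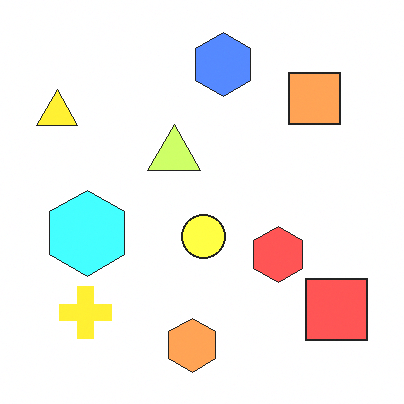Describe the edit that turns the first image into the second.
The transformation is: noticeably brightened.

Every pixel — background and shapes alike — is uniformly brightened.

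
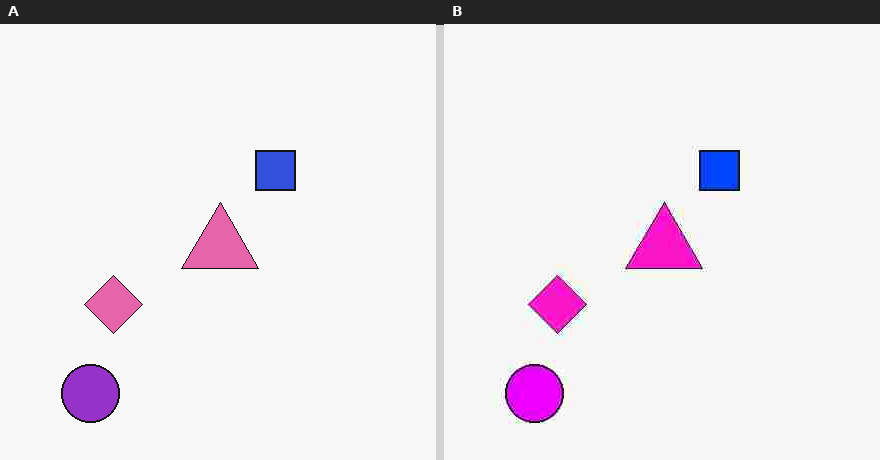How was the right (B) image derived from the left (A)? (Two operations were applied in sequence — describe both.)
This is the original image made much more vivid (saturation change), then degraded with heavy JPEG compression.

All colors are more vivid — a global saturation change. Blocky 8×8 compression artifacts appear around shape edges and the flat background shows ringing — characteristic JPEG degradation.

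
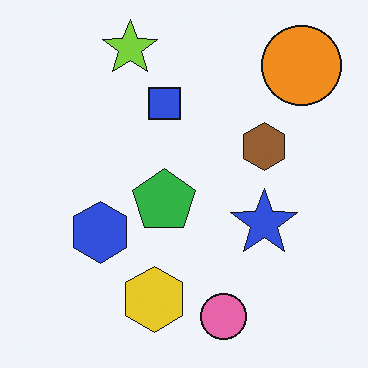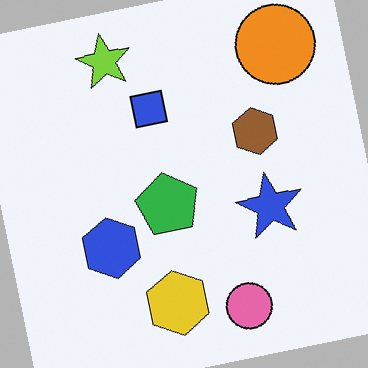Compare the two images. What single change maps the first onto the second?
Rotated counter-clockwise by a slight angle.

Every shape is tilted by the same angle and the image corners show triangular fill wedges — a whole-image rotation by a non-right angle.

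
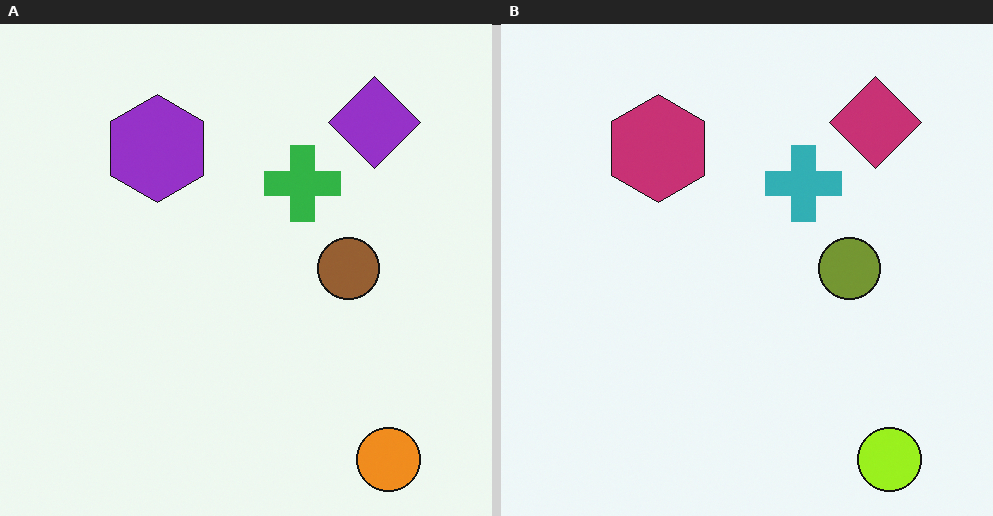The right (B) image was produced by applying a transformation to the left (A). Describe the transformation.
It was hue-shifted by a small amount.

Every shape's color has rotated by the same amount around the hue wheel — a uniform hue shift.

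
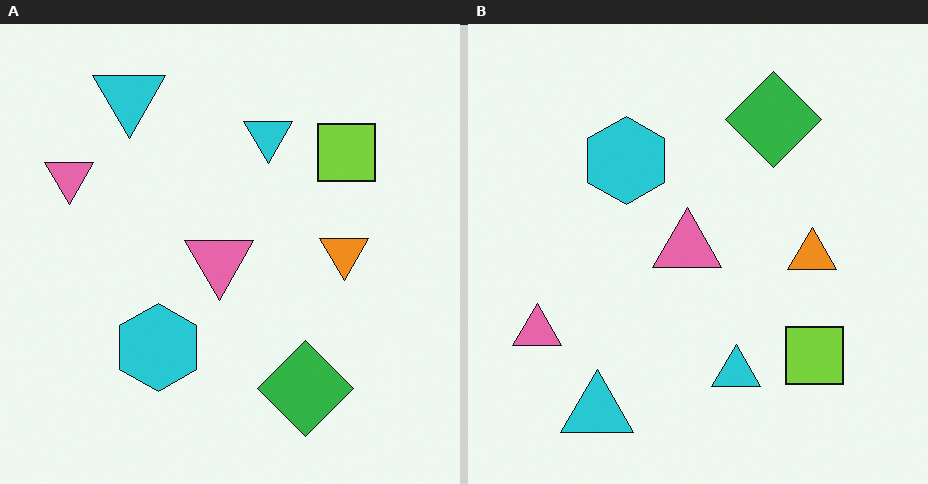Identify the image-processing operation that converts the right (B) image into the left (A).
The left (A) image is the right (B) flipped vertically (top ↔ bottom).

The green diamond is in the top of the right (B) image and the bottom of the left (A) — shapes on opposite sides of the horizontal midline have swapped in a mirror flip.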